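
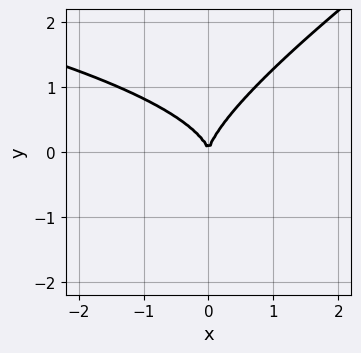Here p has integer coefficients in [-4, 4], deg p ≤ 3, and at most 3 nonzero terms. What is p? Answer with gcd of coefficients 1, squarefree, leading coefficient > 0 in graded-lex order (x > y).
2*x*y^2 - 3*y^3 + 3*x^2

deg p = 3. No degree-2 curve has this shape.
Checking where it meets the axes: it meets the y-axis at y = 0 (among the integer gridlines); one x-axis crossing is at x = 0.
Fitting integer coefficients to these (and the overall shape) gives p.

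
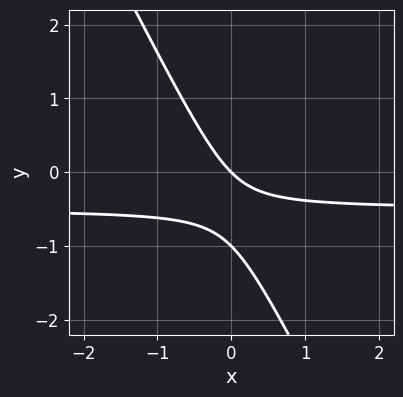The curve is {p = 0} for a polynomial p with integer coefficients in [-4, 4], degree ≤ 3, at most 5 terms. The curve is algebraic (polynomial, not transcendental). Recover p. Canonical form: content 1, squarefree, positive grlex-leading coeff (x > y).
2*x*y + y^2 + x + y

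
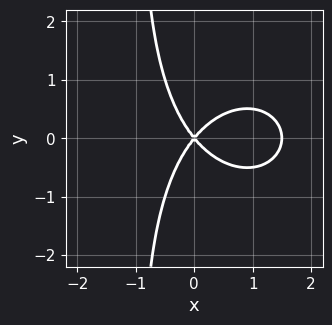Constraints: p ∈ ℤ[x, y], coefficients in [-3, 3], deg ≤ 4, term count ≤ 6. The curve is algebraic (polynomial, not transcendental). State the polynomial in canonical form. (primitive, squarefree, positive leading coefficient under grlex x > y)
2*x^3 + 2*x*y^2 - 3*x^2 + 2*y^2

deg p = 3. No degree-2 curve has this shape.
Symmetries: the y ↦ −y reflection is a symmetry, so y appears only in even powers.
From the visible intercepts: it crosses the y-axis at the gridline y = 0; it meets the x-axis at x = 0 (among the integer gridlines).
The integer polynomial consistent with all of this is the stated p.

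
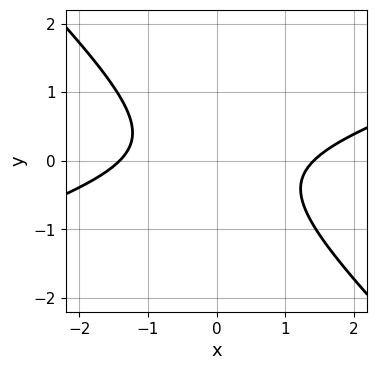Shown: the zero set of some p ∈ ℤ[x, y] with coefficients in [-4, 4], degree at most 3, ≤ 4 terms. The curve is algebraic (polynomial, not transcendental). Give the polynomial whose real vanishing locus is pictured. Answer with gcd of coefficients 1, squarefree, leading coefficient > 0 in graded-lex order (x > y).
x^2 - 2*x*y - 3*y^2 - 2

(a) deg p = 2. A generic line meets the curve in up to 2 points.
(b) Against the integer gridlines: it misses every integer gridline on the y-axis.
(c) The integer polynomial consistent with all of this is the stated p.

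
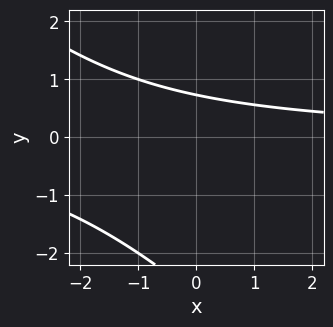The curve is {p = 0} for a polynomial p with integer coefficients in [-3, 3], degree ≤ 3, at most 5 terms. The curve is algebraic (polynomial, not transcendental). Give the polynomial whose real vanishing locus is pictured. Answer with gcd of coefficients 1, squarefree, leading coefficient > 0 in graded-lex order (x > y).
x*y + y^2 + 2*y - 2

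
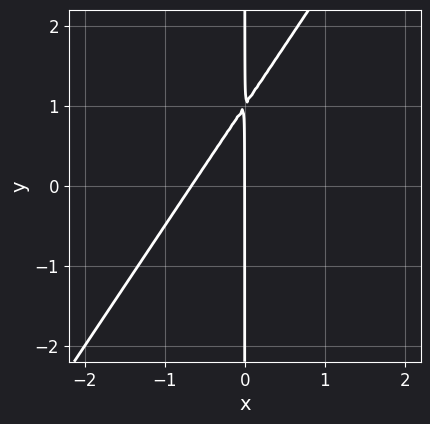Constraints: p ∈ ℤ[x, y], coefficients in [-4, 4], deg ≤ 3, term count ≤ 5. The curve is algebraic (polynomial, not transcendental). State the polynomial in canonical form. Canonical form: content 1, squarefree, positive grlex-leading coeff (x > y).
1. The degree is 2 — a generic line meets the curve in up to 2 points.
2. From the axis intercepts and sections: the visible y-axis segment lies entirely on the curve; it crosses the x-axis at the gridline x = 0.
3. Matching integer coefficients to the picture gives p.

3*x^2 - 2*x*y + 2*x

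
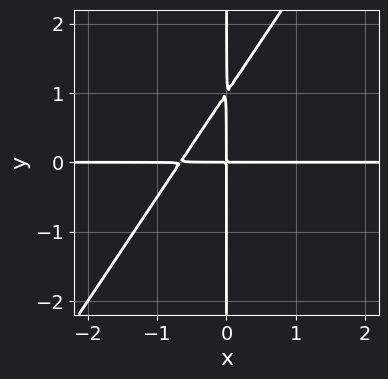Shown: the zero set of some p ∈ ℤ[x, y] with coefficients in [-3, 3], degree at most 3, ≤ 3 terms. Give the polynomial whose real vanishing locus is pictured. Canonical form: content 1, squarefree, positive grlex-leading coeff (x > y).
3*x^2*y - 2*x*y^2 + 2*x*y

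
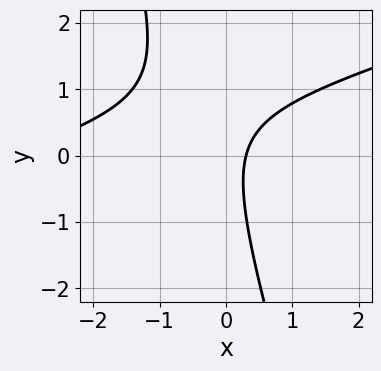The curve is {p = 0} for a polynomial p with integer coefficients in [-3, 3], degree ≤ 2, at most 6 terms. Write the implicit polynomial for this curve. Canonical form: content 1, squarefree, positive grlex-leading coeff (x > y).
First, deg p = 2.
Then, checking where it meets the axes: the curve avoids every integer y-axis point in the box.
Finally, together with the visible shape, these determine p as stated.

x^2 - 3*x*y - y^2 + 3*x - 1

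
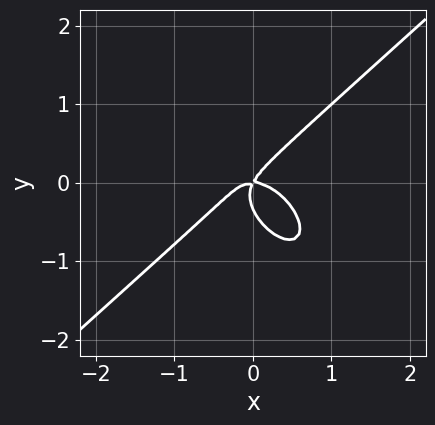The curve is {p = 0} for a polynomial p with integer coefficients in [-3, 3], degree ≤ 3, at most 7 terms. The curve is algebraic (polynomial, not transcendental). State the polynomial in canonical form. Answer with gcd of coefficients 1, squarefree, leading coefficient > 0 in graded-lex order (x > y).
(a) The degree is 3 — the shape is more complex than any degree-2 curve.
(b) Checking where it meets the axes: one y-axis crossing is at y = 0; it crosses the x-axis at the gridline x = 0.
(c) Assembling these constraints gives the stated polynomial.

3*x^3 - x*y^2 - 3*y^3 + 2*x*y - y^2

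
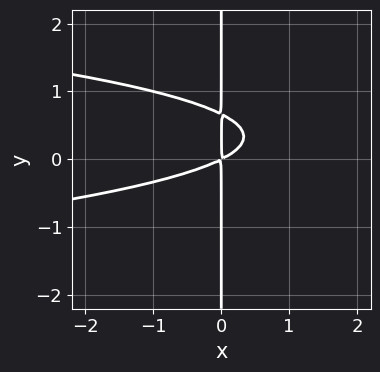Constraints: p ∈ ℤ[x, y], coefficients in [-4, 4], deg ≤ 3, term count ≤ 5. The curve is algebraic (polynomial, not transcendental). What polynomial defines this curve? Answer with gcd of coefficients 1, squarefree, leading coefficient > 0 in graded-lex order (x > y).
3*x*y^2 + x^2 - 2*x*y

Degree: the shape is more complex than any degree-2 curve, so deg p = 3.
From the axis intercepts and sections: every point of the y-axis in the box is on the curve.
Solving for integer coefficients yields p as stated.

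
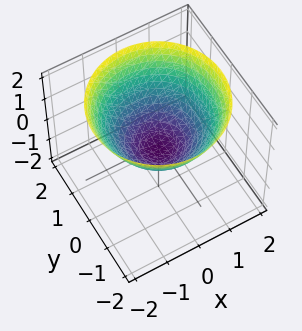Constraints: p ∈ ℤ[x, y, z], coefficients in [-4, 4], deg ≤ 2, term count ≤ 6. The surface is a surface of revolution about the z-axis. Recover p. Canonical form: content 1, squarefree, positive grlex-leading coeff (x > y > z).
First, deg p = 2.
Next, symmetries: rotational symmetry about the z-axis ⇒ p depends on x, y only through x² + y².
Next, against the integer gridlines: a circular section at z = 0 has radius between 0 and 1.
Finally, fitting integer coefficients to these (and the overall shape) gives p.

2*x^2 + 2*y^2 - 3*z - 1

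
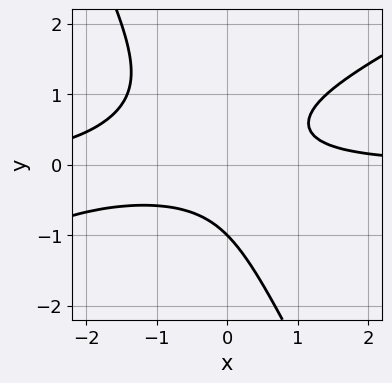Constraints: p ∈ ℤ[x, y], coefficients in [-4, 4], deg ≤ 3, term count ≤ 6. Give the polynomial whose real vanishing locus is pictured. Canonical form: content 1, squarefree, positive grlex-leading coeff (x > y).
2*x^2*y - 3*x*y^2 - 2*y^3 + 3*x*y - 2

(a) deg p = 3.
(b) From the visible intercepts: it meets the y-axis at y = -1 (among the integer gridlines); it misses every integer gridline on the x-axis.
(c) Putting this together gives p.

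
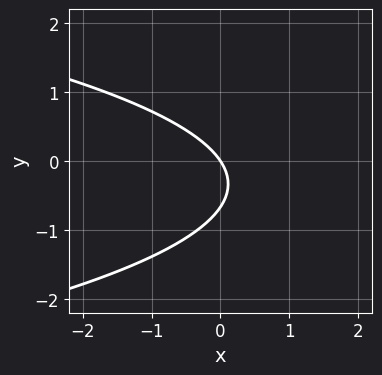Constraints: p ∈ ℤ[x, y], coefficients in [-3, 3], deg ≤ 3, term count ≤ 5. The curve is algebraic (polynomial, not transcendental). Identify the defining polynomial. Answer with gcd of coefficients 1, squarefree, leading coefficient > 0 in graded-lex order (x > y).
1. Degree: no degree-1 curve has this shape, so deg p = 2.
2. Checking where it meets the axes: one y-axis crossing is at y = 0; one x-axis crossing is at x = 0.
3. These observations pin down the coefficients.

3*y^2 + 3*x + 2*y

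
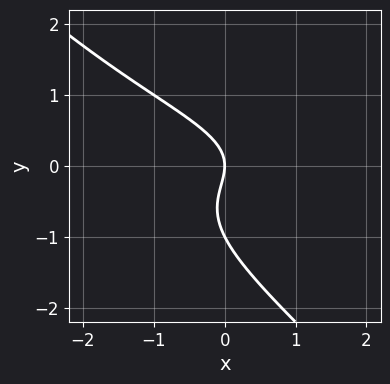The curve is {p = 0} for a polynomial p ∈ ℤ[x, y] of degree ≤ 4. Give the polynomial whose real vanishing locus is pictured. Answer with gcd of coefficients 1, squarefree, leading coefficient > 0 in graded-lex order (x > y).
(a) The degree is 3 — no degree-2 curve has this shape.
(b) From the visible intercepts: among the integer gridlines, it crosses the y-axis at y ∈ {-1, 0}; it crosses the x-axis at the gridline x = 0.
(c) Solving for integer coefficients yields p as stated.

x*y^2 + y^3 + y^2 + x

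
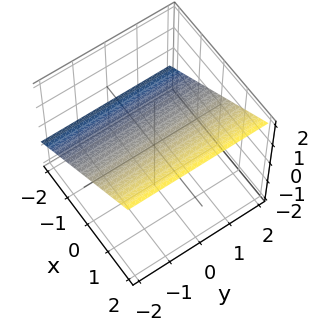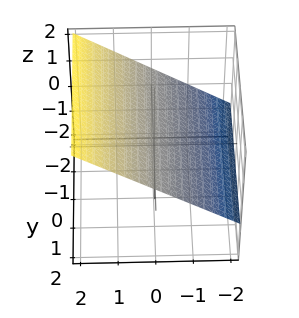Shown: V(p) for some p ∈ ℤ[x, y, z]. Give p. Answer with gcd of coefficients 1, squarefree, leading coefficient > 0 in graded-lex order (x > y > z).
Degree: the surface is flat (a plane), so deg p = 1.
Against the integer gridlines: it meets the x-axis at x = -1 (among the integer gridlines); it misses every integer gridline on the y-axis.
Solving for integer coefficients yields p as stated.

2*x - 3*z + 2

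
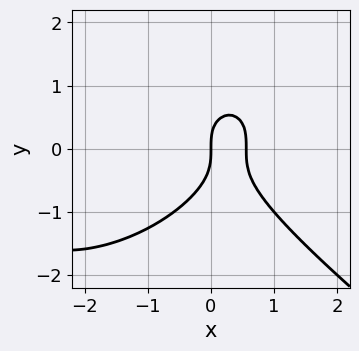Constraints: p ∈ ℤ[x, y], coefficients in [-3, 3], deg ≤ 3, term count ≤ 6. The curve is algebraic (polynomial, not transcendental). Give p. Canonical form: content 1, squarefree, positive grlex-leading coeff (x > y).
First, deg p = 3.
Next, observable constraints: it meets the x-axis at x = 0 (among the integer gridlines); one y-axis crossing is at y = 0.
Finally, fitting integer coefficients to these (and the overall shape) gives p.

x^3 + 2*y^3 + 3*x^2 - 2*x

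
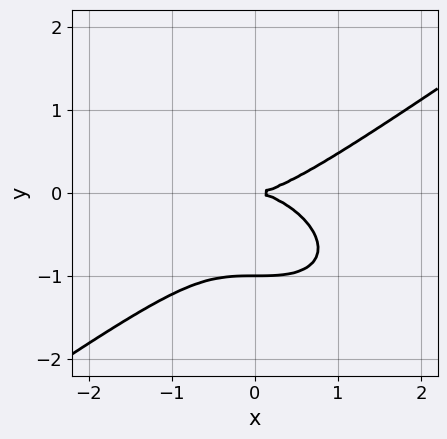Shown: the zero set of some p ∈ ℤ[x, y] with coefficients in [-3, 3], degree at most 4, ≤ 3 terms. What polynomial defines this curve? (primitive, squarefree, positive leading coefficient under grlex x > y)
x^3 - 3*y^3 - 3*y^2

The degree is 3 — a generic line meets the curve in up to 3 points.
Checking where it meets the axes: it meets the x-axis at x = 0 (among the integer gridlines); among the integer gridlines, it crosses the y-axis at y ∈ {-1, 0}.
Together with the visible shape, these determine p as stated.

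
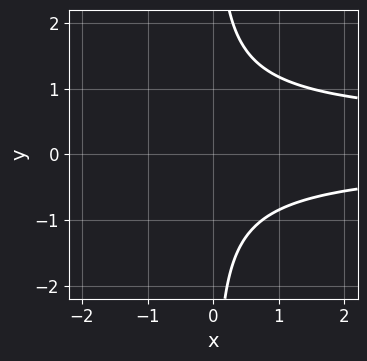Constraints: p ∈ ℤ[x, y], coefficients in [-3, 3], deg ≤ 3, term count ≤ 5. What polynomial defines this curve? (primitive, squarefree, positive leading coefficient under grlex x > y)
3*x*y^2 - x*y - 3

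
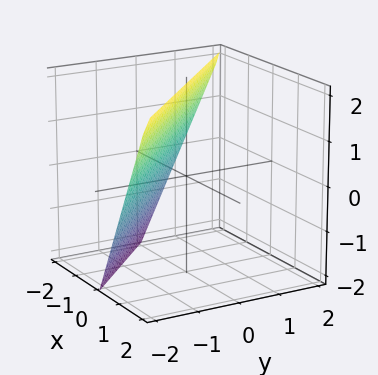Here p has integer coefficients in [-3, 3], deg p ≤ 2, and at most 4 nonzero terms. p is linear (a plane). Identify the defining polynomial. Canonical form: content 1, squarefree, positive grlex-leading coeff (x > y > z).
2*x + 2*y - z + 2

(a) deg p = 1. Every cross-section is a straight line — this is a plane.
(b) Checking where it meets the axes: it crosses the z-axis at the gridline z = 2; it meets the y-axis at y = -1 (among the integer gridlines); it crosses the x-axis at the gridline x = -1.
(c) Matching integer coefficients to the picture gives p.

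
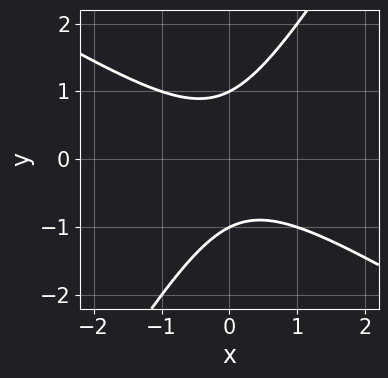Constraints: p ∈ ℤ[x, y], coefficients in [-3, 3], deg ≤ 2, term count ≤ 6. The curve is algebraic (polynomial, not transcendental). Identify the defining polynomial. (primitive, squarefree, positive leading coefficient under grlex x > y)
(a) deg p = 2. A generic line meets the curve in up to 2 points.
(b) Against the integer gridlines: among the integer gridlines, it crosses the y-axis at y ∈ {-1, 1}; it misses every integer gridline on the x-axis.
(c) Fitting integer coefficients to these (and the overall shape) gives p.

x^2 + x*y - y^2 + 1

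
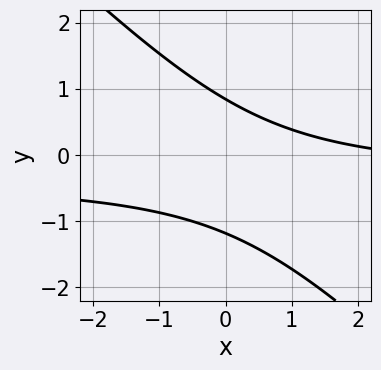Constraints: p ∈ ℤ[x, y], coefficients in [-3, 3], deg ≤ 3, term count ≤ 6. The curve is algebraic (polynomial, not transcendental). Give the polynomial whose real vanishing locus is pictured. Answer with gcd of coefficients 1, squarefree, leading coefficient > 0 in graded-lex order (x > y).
3*x*y + 3*y^2 + x + y - 3

deg p = 2.
Observable constraints: the curve avoids every integer x-axis point in the box.
Assembling these constraints gives the stated polynomial.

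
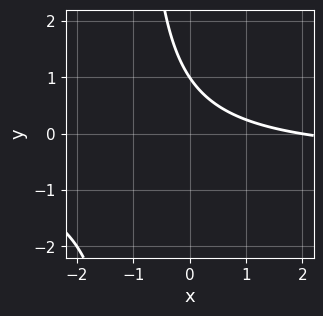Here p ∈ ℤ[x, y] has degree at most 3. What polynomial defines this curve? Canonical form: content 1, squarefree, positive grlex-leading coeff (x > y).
2*x*y + x + 2*y - 2

(a) deg p = 2. No degree-1 curve has this shape.
(b) Against the integer gridlines: it crosses the y-axis at the gridline y = 1; it crosses the x-axis at the gridline x = 2.
(c) Solving for integer coefficients yields p as stated.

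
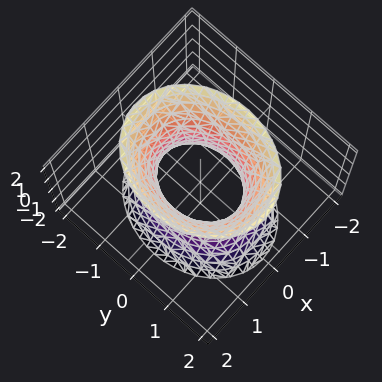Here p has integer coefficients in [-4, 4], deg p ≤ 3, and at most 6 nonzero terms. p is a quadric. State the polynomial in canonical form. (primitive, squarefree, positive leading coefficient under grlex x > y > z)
First, degree: one connected sheet with a waist; a quadric, so deg p = 2.
Then, symmetries: the x ↦ −x reflection is a symmetry, so x appears only in even powers; the z ↦ −z reflection is a symmetry, so z appears only in even powers; the y ↦ −y reflection is a symmetry, so y appears only in even powers.
Next, reading off the gridlines: the y-axis gridline crossings are at y ∈ {-1, 1}; it misses every integer gridline on the z-axis.
Finally, assembling these constraints gives the stated polynomial.

3*x^2 + 2*y^2 - z^2 - 2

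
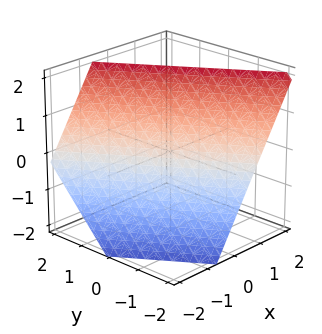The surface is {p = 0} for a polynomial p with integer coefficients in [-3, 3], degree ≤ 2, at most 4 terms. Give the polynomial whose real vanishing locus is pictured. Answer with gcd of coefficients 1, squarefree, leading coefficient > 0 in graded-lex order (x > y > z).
1. deg p = 1.
2. Observable constraints: one y-axis crossing is at y = -1; it meets the z-axis at z = 1 (among the integer gridlines).
3. The integer polynomial consistent with all of this is the stated p.

3*x + 2*y - 2*z + 2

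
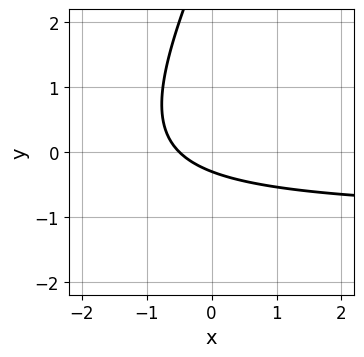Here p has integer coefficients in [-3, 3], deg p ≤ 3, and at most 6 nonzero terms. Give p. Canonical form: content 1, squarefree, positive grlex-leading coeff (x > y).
(a) deg p = 2. The shape is more complex than any degree-1 curve.
(b) Putting this together gives p.

2*x*y - y^2 + 2*x + 3*y + 1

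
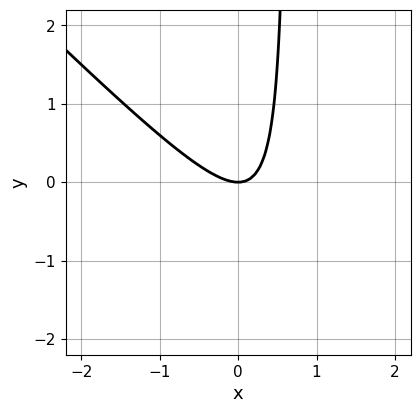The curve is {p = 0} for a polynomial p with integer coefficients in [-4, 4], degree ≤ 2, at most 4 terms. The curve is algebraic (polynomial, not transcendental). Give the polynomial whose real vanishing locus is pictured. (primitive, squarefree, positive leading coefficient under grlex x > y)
3*x^2 + 3*x*y - 2*y

1. deg p = 2.
2. Observable constraints: it crosses the y-axis at the gridline y = 0; it crosses the x-axis at the gridline x = 0.
3. Assembling these constraints gives the stated polynomial.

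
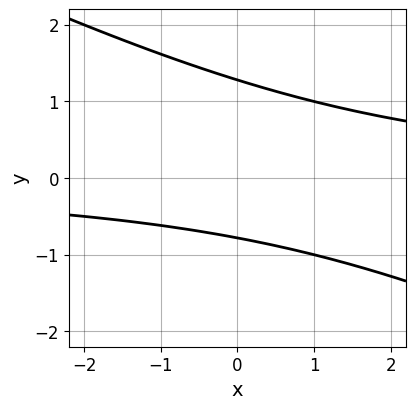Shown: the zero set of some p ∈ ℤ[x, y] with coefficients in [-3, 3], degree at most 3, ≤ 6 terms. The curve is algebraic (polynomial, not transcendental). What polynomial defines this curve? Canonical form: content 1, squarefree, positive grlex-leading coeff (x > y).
(a) Degree: no degree-1 curve has this shape, so deg p = 2.
(b) Observable constraints: it misses every integer gridline on the x-axis.
(c) Fitting integer coefficients to these (and the overall shape) gives p.

x*y + 2*y^2 - y - 2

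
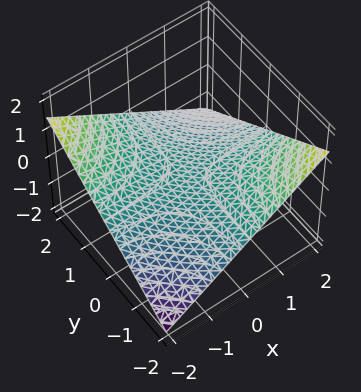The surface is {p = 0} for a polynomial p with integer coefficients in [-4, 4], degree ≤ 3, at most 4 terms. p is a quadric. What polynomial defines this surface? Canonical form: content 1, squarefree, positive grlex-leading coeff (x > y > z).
1. deg p = 2.
2. Reading off the gridlines: the visible x-axis segment lies entirely on the surface; it crosses the z-axis at the gridline z = 0; the visible y-axis segment lies entirely on the surface.
3. Together with the visible shape, these determine p as stated.

x*y + 3*z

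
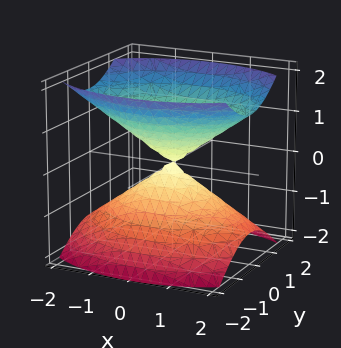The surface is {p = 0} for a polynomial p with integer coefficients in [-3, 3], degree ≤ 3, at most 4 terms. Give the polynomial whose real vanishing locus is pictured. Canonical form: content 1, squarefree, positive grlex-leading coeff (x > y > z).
x^2 + 2*y^2 - 2*z^2

I count 2 distinct pieces. They look like related sheets of one shape, so recover p as a whole.
deg p = 2. A double cone through the origin; a quadric.
Symmetries: it's symmetric under z → −z, forcing even powers of z; it's symmetric under y → −y, forcing even powers of y; it's symmetric under x → −x, forcing even powers of x.
Observable constraints: one z-axis crossing is at z = 0; it meets the x-axis at x = 0 (among the integer gridlines); one y-axis crossing is at y = 0.
These observations pin down the coefficients.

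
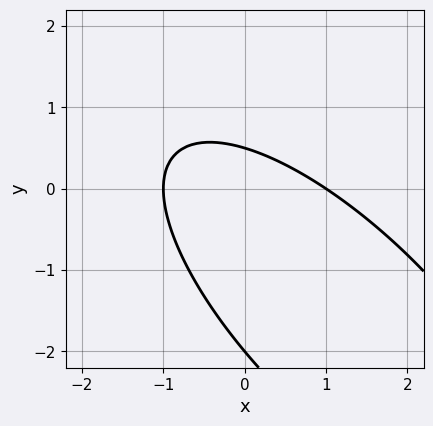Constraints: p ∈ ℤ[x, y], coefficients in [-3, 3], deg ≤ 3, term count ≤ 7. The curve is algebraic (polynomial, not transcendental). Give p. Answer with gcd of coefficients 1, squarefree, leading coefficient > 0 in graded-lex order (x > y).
2*x^2 + 3*x*y + 2*y^2 + 3*y - 2

The degree is 2 — no degree-1 curve has this shape.
Checking where it meets the axes: it meets the y-axis at y = -2 (among the integer gridlines); the x-axis gridline crossings are at x ∈ {-1, 1}.
Solving for integer coefficients yields p as stated.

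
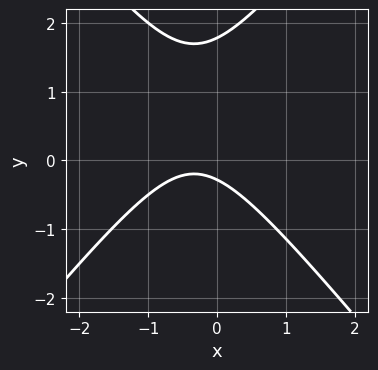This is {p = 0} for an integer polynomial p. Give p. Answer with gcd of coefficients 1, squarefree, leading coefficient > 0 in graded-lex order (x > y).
(a) deg p = 2. The shape is more complex than any degree-1 curve.
(b) Observable constraints: it misses every integer gridline on the x-axis.
(c) Putting this together gives p.

3*x^2 - 2*y^2 + 2*x + 3*y + 1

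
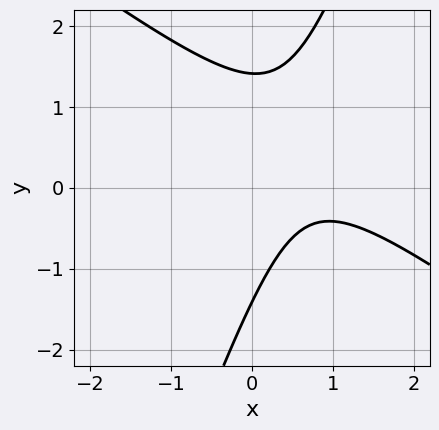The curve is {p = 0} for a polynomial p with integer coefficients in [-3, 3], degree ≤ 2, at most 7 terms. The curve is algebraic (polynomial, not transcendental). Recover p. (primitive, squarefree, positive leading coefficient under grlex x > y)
The degree is 2 — a generic line meets the curve in up to 2 points.
Observable constraints: the curve avoids every integer x-axis point in the box.
Together with the visible shape, these determine p as stated.

2*x^2 + 2*x*y - y^2 - 3*x + 2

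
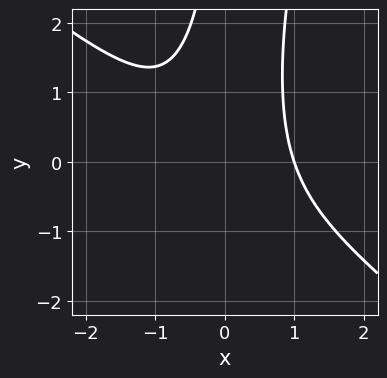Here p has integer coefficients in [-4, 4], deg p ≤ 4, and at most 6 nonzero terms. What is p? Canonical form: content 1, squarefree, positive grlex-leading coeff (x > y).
First, degree: a generic line meets the curve in up to 3 points, so deg p = 3.
Next, against the integer gridlines: no y-intercept at any integer in the box; one x-axis crossing is at x = 1.
Finally, matching integer coefficients to the picture gives p.

3*x^3 + 3*x^2*y - x*y^2 - 3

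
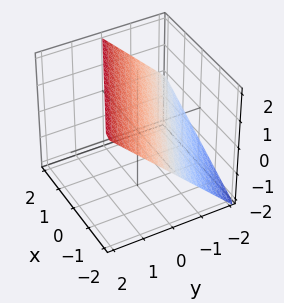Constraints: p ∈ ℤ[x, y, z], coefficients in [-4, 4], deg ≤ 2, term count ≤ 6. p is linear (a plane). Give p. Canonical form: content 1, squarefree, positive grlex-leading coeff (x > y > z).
x + 2*y - 2*z + 2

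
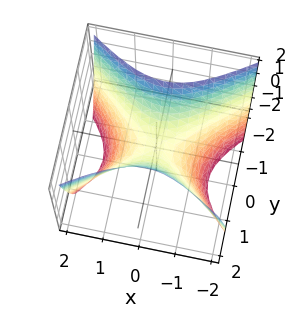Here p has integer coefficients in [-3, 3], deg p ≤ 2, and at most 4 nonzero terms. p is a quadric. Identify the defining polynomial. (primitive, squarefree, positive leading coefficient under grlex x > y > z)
2*x^2 - 3*y^2 + 2*z

First, degree: a hyperbolic paraboloid; a quadric, so deg p = 2.
Next, symmetries: the x ↦ −x reflection is a symmetry, so x appears only in even powers; it's symmetric under y → −y, forcing even powers of y.
Then, from the axis intercepts and sections: it crosses the y-axis at the gridline y = 0; one z-axis crossing is at z = 0; one x-axis crossing is at x = 0.
Finally, putting this together gives p.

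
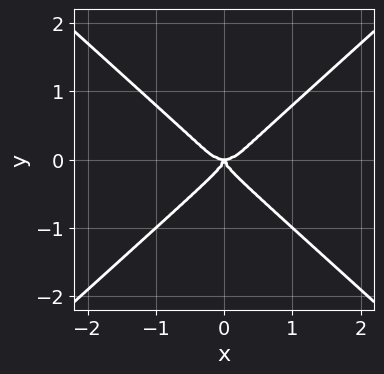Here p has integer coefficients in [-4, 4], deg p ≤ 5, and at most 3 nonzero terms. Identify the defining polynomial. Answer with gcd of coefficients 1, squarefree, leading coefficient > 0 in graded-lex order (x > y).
First, the degree is 4 — no degree-3 curve has this shape.
Then, symmetries: mirror symmetry x ↦ −x ⇒ only even powers of x.
Then, from the visible intercepts: it crosses the y-axis at the gridline y = 0; it crosses the x-axis at the gridline x = 0.
Finally, matching integer coefficients to the picture gives p.

2*x^4 - 3*y^4 - x^2*y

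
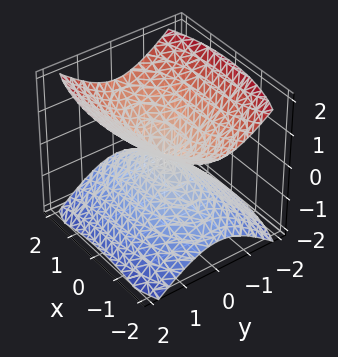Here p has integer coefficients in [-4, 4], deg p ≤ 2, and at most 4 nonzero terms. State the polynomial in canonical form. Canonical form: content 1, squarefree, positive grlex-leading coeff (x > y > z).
The picture has 2 separate pieces.
The degree is 2 — a double cone through the origin; a quadric.
Symmetries: it's symmetric under z → −z, forcing even powers of z; mirror symmetry y ↦ −y ⇒ only even powers of y; it's symmetric under x → −x, forcing even powers of x.
From the visible intercepts: it crosses the z-axis at the gridline z = 0; one y-axis crossing is at y = 0; one x-axis crossing is at x = 0.
Assembling these constraints gives the stated polynomial.

x^2 + 3*y^2 - 3*z^2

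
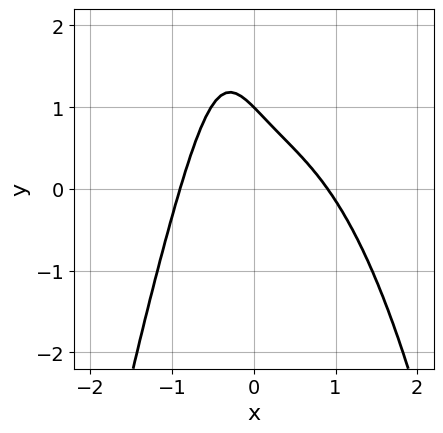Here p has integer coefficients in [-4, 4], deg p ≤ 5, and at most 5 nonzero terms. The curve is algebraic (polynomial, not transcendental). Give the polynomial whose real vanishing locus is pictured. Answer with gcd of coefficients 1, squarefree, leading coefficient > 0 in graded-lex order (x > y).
First, the degree is 4 — the shape is more complex than any degree-3 curve.
Then, against the integer gridlines: it meets the y-axis at y = 1 (among the integer gridlines).
Finally, fitting integer coefficients to these (and the overall shape) gives p.

3*x^4 + 3*x^2*y + 2*x*y + 2*y - 2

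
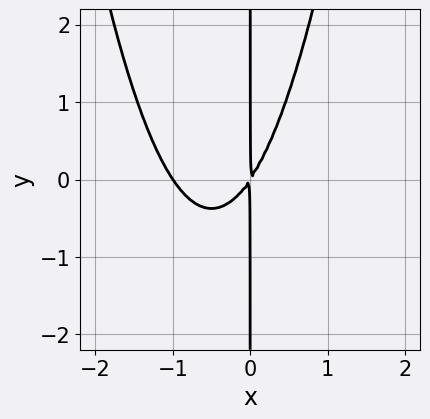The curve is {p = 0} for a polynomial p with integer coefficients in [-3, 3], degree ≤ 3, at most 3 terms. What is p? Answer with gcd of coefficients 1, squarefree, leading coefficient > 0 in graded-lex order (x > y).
3*x^3 + 3*x^2 - 2*x*y

deg p = 3.
From the visible intercepts: it crosses the x-axis at the gridline x = -1; every point of the y-axis in the box is on the curve.
Together with the visible shape, these determine p as stated.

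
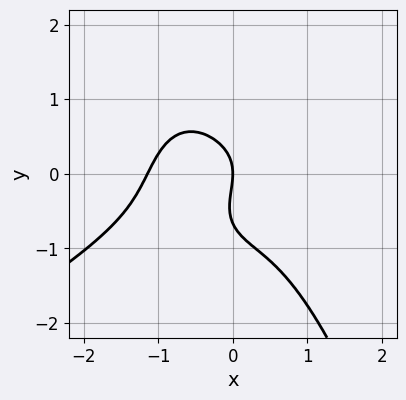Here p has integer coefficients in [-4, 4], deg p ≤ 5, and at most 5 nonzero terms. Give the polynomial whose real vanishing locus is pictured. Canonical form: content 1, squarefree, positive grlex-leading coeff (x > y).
2*x^4 - 3*x^3*y + 3*y^3 + 2*y^2 + 3*x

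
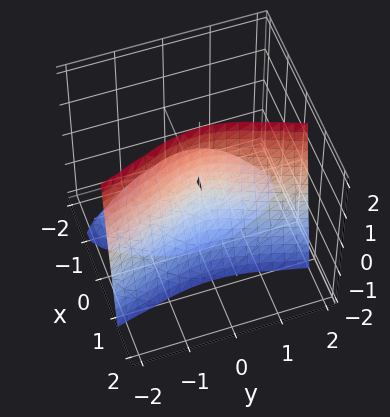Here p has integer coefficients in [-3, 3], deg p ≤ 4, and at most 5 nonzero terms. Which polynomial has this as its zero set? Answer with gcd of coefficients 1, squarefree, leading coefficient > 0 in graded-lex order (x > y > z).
3*x^3 + 3*x^2 + 2*x*z - y^2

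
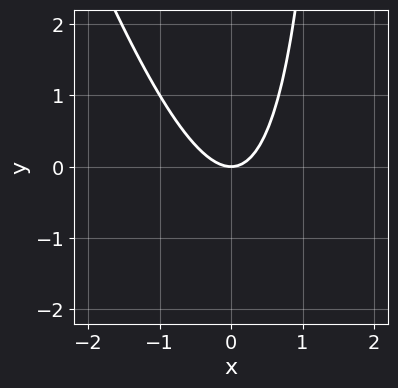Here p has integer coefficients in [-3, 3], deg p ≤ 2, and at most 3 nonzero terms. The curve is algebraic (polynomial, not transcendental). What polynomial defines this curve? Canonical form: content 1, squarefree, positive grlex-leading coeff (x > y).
3*x^2 + x*y - 2*y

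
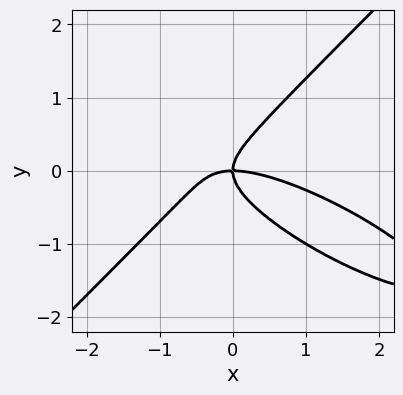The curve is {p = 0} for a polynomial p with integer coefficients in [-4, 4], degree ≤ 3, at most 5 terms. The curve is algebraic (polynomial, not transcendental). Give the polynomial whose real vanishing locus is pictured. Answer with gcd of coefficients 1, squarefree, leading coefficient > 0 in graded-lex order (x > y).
1. Degree: no degree-2 curve has this shape, so deg p = 3.
2. From the axis intercepts and sections: it meets the y-axis at y = 0 (among the integer gridlines); one x-axis crossing is at x = 0.
3. Together with the visible shape, these determine p as stated.

x^3 + 2*x^2*y - 3*y^3 + 2*x*y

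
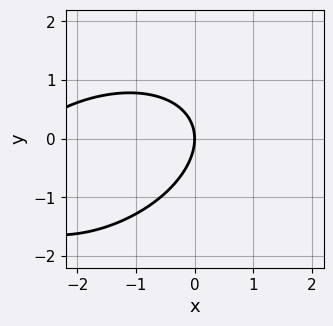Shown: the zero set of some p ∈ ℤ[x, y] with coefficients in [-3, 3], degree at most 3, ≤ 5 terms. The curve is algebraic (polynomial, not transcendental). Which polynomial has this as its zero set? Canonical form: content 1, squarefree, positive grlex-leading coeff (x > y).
x^2 - x*y + 2*y^2 + 3*x

First, deg p = 2.
Then, against the integer gridlines: it crosses the x-axis at the gridline x = 0; it crosses the y-axis at the gridline y = 0.
Finally, solving for integer coefficients yields p as stated.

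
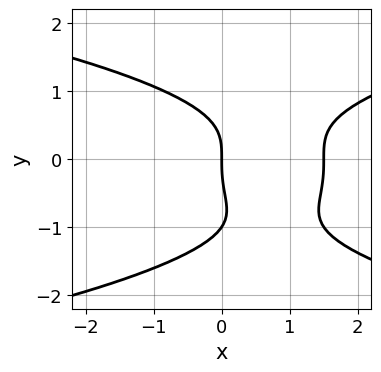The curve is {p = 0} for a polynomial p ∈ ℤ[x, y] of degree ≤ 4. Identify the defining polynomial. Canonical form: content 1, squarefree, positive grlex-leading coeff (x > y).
2*y^4 + 2*y^3 - 2*x^2 + 3*x

(a) deg p = 4. The shape is more complex than any degree-3 curve.
(b) Reading off the gridlines: one x-axis crossing is at x = 0; the y-axis gridline crossings are at y ∈ {-1, 0}.
(c) Assembling these constraints gives the stated polynomial.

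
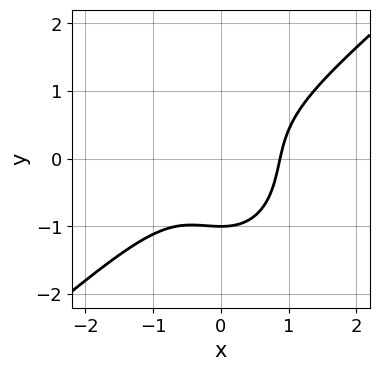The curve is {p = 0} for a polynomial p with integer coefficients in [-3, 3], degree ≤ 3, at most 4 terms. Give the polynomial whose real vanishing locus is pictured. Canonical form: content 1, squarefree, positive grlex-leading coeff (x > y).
deg p = 3. The shape is more complex than any degree-2 curve.
Against the integer gridlines: it crosses the y-axis at the gridline y = -1.
The integer polynomial consistent with all of this is the stated p.

3*x^3 - 2*x^2*y - 2*y^3 - 2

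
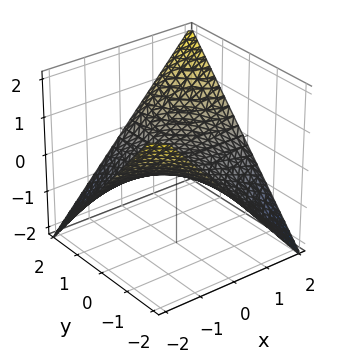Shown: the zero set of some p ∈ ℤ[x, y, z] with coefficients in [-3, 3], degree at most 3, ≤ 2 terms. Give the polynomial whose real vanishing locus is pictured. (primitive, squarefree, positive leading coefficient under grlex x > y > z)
x*y - 2*z

First, degree: a saddle surface; a quadric, so deg p = 2.
Then, reading off the gridlines: the visible x-axis segment lies entirely on the surface; it crosses the z-axis at the gridline z = 0; the visible y-axis segment lies entirely on the surface.
Finally, assembling these constraints gives the stated polynomial.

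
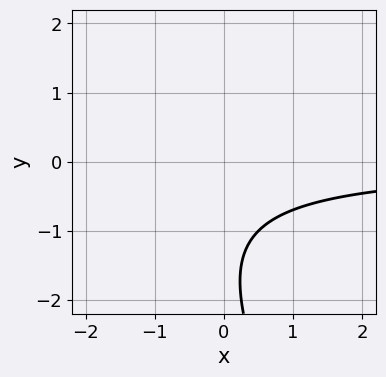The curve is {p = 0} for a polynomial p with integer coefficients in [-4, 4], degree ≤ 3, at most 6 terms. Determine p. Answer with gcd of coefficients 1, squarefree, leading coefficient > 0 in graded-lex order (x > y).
2*x*y + y^2 + 3*y + 3

First, deg p = 2. No degree-1 curve has this shape.
Next, observable constraints: no y-intercept at any integer in the box; no x-intercept at any integer in the box.
Finally, matching integer coefficients to the picture gives p.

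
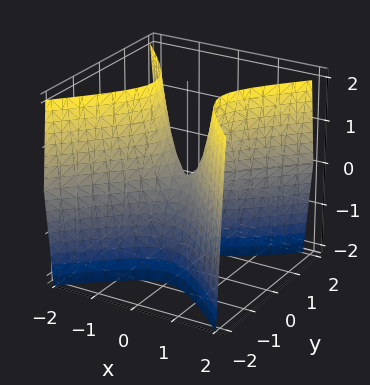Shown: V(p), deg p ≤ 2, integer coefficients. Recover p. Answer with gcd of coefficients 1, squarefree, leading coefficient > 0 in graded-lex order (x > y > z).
First, deg p = 2. A hyperbolic paraboloid; a quadric.
Next, symmetries: mirror symmetry y ↦ −y ⇒ only even powers of y; it's symmetric under x → −x, forcing even powers of x.
Then, against the integer gridlines: it meets the z-axis at z = 0 (among the integer gridlines); one x-axis crossing is at x = 0; it meets the y-axis at y = 0 (among the integer gridlines).
Finally, these observations pin down the coefficients.

3*x^2 - 3*y^2 - z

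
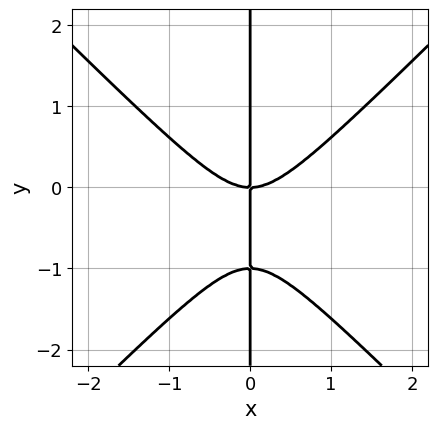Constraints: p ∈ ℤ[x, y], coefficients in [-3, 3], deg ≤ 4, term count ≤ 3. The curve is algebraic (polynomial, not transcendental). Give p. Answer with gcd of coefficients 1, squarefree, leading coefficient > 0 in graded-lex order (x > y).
The degree is 3 — the shape is more complex than any degree-2 curve.
Observable constraints: the visible y-axis segment lies entirely on the curve; one x-axis crossing is at x = 0.
Putting this together gives p.

x^3 - x*y^2 - x*y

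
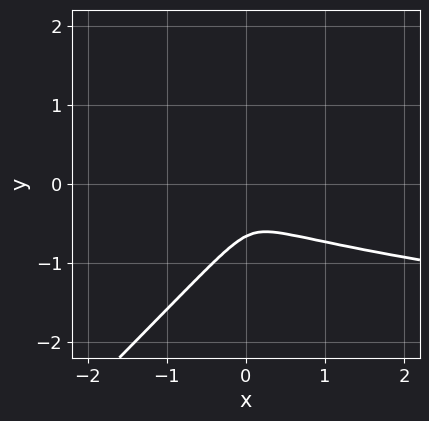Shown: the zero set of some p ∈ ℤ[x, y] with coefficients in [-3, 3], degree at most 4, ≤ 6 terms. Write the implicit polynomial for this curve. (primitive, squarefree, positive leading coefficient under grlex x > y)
3*x*y^2 - 3*y^3 - x^2 + x*y - 2*y^2

1. The degree is 3 — a generic line meets the curve in up to 3 points.
2. Matching integer coefficients to the picture gives p.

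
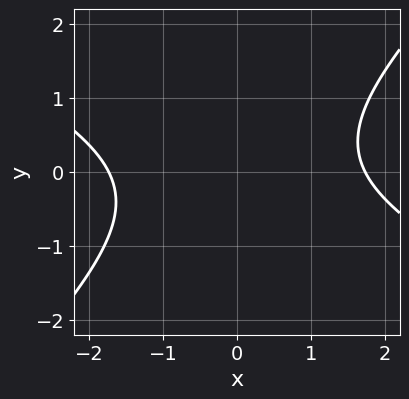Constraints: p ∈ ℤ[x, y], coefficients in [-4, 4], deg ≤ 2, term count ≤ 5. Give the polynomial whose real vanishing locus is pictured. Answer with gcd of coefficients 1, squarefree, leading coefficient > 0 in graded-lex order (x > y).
First, the degree is 2 — the shape is more complex than any degree-1 curve.
Then, reading off the gridlines: it misses every integer gridline on the y-axis.
Finally, fitting integer coefficients to these (and the overall shape) gives p.

x^2 + x*y - 2*y^2 - 3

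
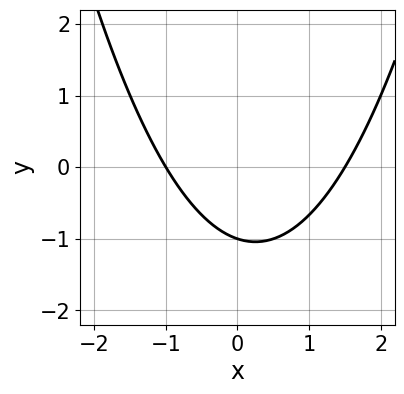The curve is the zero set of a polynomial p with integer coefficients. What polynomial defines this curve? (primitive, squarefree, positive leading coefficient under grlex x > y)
2*x^2 - x - 3*y - 3

1. Degree: no degree-1 curve has this shape, so deg p = 2.
2. Reading off the gridlines: one y-axis crossing is at y = -1; one x-axis crossing is at x = -1.
3. Fitting integer coefficients to these (and the overall shape) gives p.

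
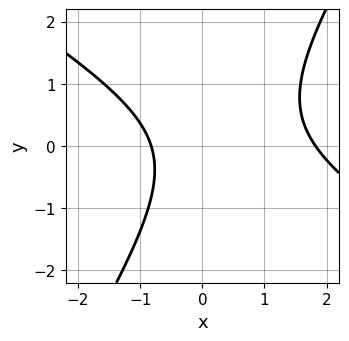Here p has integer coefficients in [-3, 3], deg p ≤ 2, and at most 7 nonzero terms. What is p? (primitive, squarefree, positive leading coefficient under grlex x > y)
2*x^2 + 2*x*y - 2*y^2 - 2*x - 3

The degree is 2 — no degree-1 curve has this shape.
Observable constraints: no y-intercept at any integer in the box.
Putting this together gives p.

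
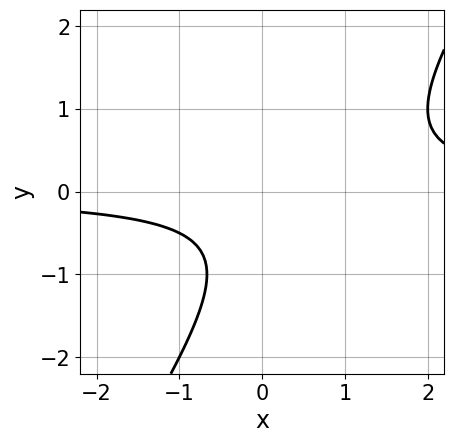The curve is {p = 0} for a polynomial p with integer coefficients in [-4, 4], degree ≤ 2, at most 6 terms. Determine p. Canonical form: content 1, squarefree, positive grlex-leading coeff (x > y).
3*x*y - 2*y^2 - 2*y - 2

1. The degree is 2 — no degree-1 curve has this shape.
2. Observable constraints: it misses every integer gridline on the y-axis; no x-intercept at any integer in the box.
3. Matching integer coefficients to the picture gives p.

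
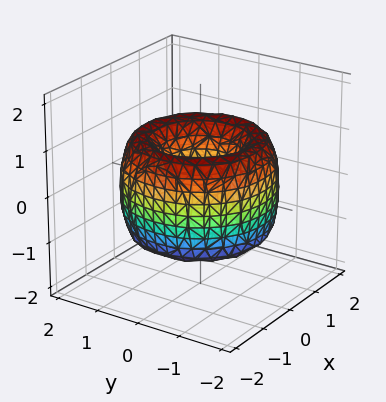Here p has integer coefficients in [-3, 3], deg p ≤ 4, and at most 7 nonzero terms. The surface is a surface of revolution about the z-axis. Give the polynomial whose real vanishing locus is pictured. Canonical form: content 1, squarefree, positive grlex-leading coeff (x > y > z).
x^4 + 2*x^2*y^2 + y^4 - 3*x^2 - 3*y^2 + z^2 + 1

First, degree: the shape is more complex than any degree-3 surface, so deg p = 4.
Then, by symmetry, every cross-section ⟂ z is a circle, so x, y appear only via x² + y².
Next, reading off the gridlines: a circular section at z = 1 has radius exactly 1; the surface avoids every integer z-axis point in the box.
Finally, these observations pin down the coefficients.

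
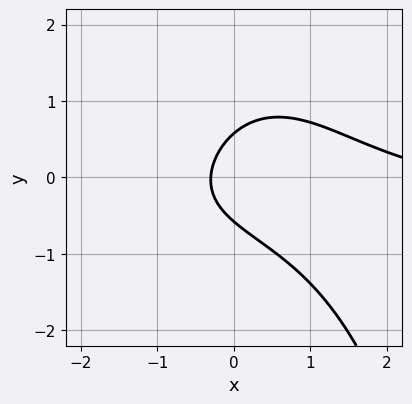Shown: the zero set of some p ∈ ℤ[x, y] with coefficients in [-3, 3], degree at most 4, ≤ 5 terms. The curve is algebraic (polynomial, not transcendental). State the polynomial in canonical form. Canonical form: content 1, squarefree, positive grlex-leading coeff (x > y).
Degree: the shape is more complex than any degree-2 curve, so deg p = 3.
Solving for integer coefficients yields p as stated.

2*x^2*y + x^2 + 3*y^2 - 3*x - 1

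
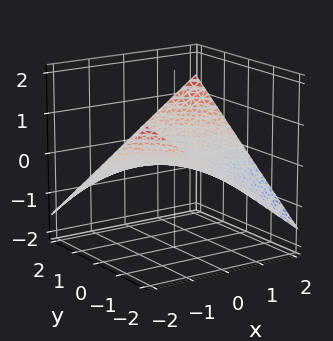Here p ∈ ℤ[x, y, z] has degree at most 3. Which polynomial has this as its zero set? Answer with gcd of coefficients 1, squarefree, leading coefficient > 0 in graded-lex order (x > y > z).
x*y - 3*z

deg p = 2. A saddle surface; a quadric.
From the axis intercepts and sections: every point of the y-axis in the box is on the surface; one z-axis crossing is at z = 0; the visible x-axis segment lies entirely on the surface.
Matching integer coefficients to the picture gives p.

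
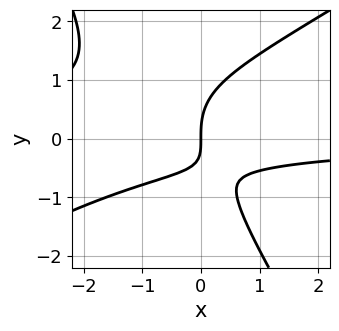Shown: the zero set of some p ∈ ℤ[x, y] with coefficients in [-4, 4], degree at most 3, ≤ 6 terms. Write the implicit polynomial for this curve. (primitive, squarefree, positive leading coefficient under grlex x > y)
(a) Degree: no degree-2 curve has this shape, so deg p = 3.
(b) From the axis intercepts and sections: it crosses the x-axis at the gridline x = 0; it meets the y-axis at y = 0 (among the integer gridlines).
(c) Together with the visible shape, these determine p as stated.

2*x^2*y - 2*x*y^2 - 2*y^3 + 3*x*y + 3*x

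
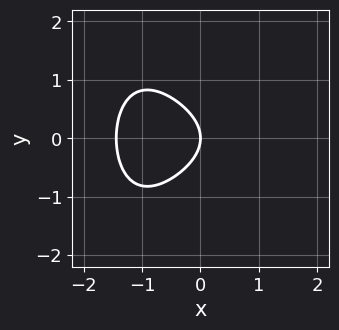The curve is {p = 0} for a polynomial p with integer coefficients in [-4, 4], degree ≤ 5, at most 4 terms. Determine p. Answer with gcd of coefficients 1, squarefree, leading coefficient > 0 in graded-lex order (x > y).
Degree: the shape is more complex than any degree-3 curve, so deg p = 4.
Symmetries: the y ↦ −y reflection is a symmetry, so y appears only in even powers.
Reading off the gridlines: one x-axis crossing is at x = 0; it crosses the y-axis at the gridline y = 0.
These observations pin down the coefficients.

x^4 + 3*y^2 + 3*x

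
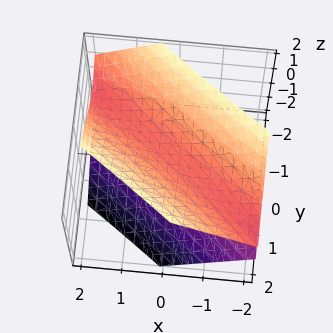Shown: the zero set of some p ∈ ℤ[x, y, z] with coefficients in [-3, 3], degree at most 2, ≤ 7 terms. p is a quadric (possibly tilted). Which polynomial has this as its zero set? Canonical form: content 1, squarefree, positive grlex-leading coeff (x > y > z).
x^2 + 3*x*y + 2*y^2 - 2*z^2 + 1

There are 2 components.
Degree: no degree-1 surface has this shape, so deg p = 2.
Checking where it meets the axes: it misses every integer gridline on the x-axis; no y-intercept at any integer in the box.
Solving for integer coefficients yields p as stated.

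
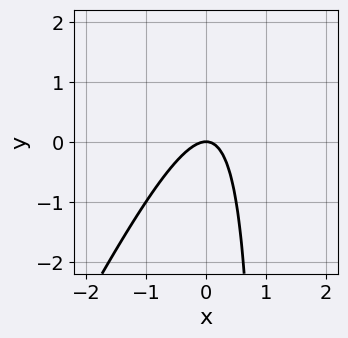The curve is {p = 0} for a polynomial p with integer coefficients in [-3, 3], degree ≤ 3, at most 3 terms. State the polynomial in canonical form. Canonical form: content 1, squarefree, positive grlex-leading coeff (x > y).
(a) deg p = 2. A generic line meets the curve in up to 2 points.
(b) From the axis intercepts and sections: one x-axis crossing is at x = 0; it crosses the y-axis at the gridline y = 0.
(c) Fitting integer coefficients to these (and the overall shape) gives p.

2*x^2 - x*y + y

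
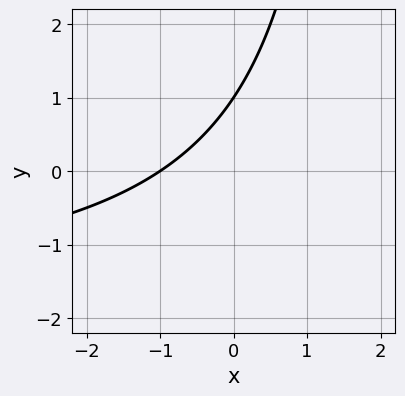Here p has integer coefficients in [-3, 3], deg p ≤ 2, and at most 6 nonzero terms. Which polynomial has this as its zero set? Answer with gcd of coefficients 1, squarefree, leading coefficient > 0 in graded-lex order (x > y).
x*y + 2*x - 2*y + 2

1. The degree is 2 — the shape is more complex than any degree-1 curve.
2. Reading off the gridlines: one y-axis crossing is at y = 1; it meets the x-axis at x = -1 (among the integer gridlines).
3. Solving for integer coefficients yields p as stated.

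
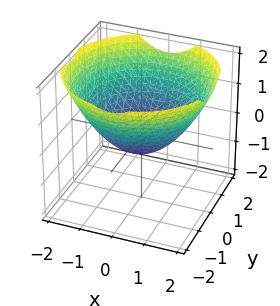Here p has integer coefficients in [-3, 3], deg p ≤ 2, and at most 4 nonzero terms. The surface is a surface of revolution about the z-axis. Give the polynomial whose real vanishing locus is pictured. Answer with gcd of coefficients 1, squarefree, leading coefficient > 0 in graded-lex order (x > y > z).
x^2 + y^2 - 2*z - 1

(a) deg p = 2.
(b) By symmetry, every cross-section ⟂ z is a circle, so x, y appear only via x² + y².
(c) Checking where it meets the axes: a circular section at z = 0 has radius exactly 1; among the integer gridlines, it crosses the y-axis at y ∈ {-1, 1}; the x-axis gridline crossings are at x ∈ {-1, 1}.
(d) These observations pin down the coefficients.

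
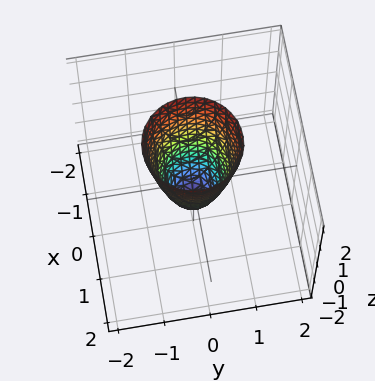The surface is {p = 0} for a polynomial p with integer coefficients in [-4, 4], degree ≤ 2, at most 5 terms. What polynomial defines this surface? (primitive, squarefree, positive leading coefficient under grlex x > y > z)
First, degree: no degree-1 surface has this shape, so deg p = 2.
Next, by symmetry, the surface is invariant under rotation about z: p = q(x² + y², z).
Then, from the axis intercepts and sections: it meets the z-axis at z = -1 (among the integer gridlines); a circular section at z = 2 has radius exactly 1.
Finally, the integer polynomial consistent with all of this is the stated p.

3*x^2 + 3*y^2 - z - 1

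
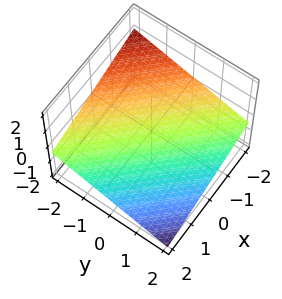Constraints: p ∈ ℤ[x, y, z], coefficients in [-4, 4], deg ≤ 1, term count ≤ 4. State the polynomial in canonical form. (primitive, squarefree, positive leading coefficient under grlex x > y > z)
x + y + 3*z + 2

First, the degree is 1 — every cross-section is a straight line — this is a plane.
Then, reading off the gridlines: one y-axis crossing is at y = -2; it meets the x-axis at x = -2 (among the integer gridlines).
Finally, matching integer coefficients to the picture gives p.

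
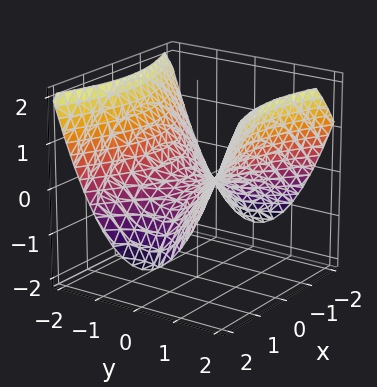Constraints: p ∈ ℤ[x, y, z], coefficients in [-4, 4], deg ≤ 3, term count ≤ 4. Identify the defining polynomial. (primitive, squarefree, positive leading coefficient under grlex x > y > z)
deg p = 2. A hyperbolic paraboloid; a quadric.
Symmetries: the y ↦ −y reflection is a symmetry, so y appears only in even powers; mirror symmetry x ↦ −x ⇒ only even powers of x.
From the visible intercepts: it crosses the z-axis at the gridline z = 0; it crosses the y-axis at the gridline y = 0; one x-axis crossing is at x = 0.
The integer polynomial consistent with all of this is the stated p.

x^2 - 2*y^2 + 3*z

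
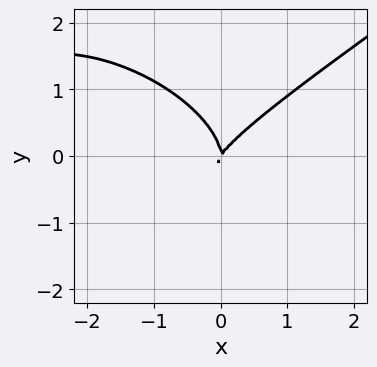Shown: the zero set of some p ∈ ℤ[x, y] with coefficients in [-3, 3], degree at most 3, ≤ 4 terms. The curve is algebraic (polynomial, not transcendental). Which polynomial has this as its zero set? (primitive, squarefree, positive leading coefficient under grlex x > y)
x^3 - 3*y^3 + 3*x^2 - 2*x*y

(a) deg p = 3. The shape is more complex than any degree-2 curve.
(b) Reading off the gridlines: it crosses the x-axis at the gridline x = 0; one y-axis crossing is at y = 0.
(c) Matching integer coefficients to the picture gives p.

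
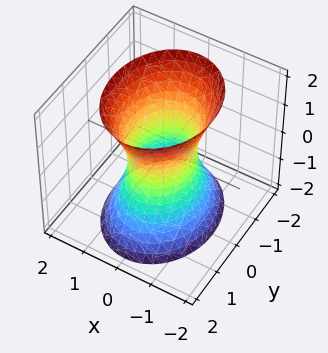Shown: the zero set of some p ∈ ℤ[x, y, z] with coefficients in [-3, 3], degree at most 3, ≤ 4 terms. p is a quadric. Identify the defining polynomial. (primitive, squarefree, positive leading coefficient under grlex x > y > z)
First, deg p = 2. An hourglass — one-sheet hyperboloid; a quadric.
Then, symmetries: the z ↦ −z reflection is a symmetry, so z appears only in even powers; mirror symmetry x ↦ −x ⇒ only even powers of x; the y ↦ −y reflection is a symmetry, so y appears only in even powers.
Then, observable constraints: it misses every integer gridline on the z-axis; among the integer gridlines, it crosses the y-axis at y ∈ {-1, 1}.
Finally, fitting integer coefficients to these (and the overall shape) gives p.

3*x^2 + 2*y^2 - z^2 - 2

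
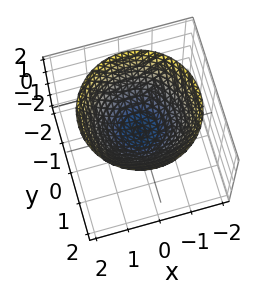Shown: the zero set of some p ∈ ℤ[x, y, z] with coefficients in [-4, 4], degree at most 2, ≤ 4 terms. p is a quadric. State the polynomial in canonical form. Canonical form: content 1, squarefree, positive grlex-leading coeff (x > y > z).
The degree is 2 — a paraboloid; a quadric.
Symmetries: every cross-section ⟂ z is a circle, so x, y appear only via x² + y².
Reading off the gridlines: it meets the z-axis at z = 0 (among the integer gridlines); it meets the x-axis at x = 0 (among the integer gridlines); it crosses the y-axis at the gridline y = 0; a circular section at z = 2 has radius between 1 and 2.
Putting this together gives p.

2*x^2 + 2*y^2 - 3*z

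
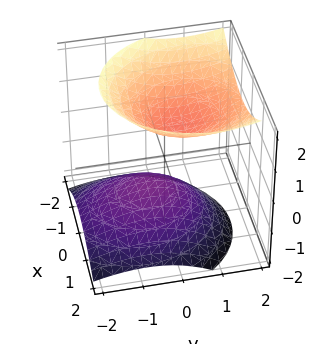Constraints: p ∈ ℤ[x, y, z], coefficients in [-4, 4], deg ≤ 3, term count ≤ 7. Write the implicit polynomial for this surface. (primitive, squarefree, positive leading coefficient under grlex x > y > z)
3*x^2 + x*z + 2*y^2 - 2*y*z - 3*z^2 + 2

1. The picture has 2 separate pieces. They look like related sheets of one shape, so recover p as a whole.
2. deg p = 2. The shape is more complex than any degree-1 surface.
3. Checking where it meets the axes: no x-intercept at any integer in the box; no y-intercept at any integer in the box.
4. These observations pin down the coefficients.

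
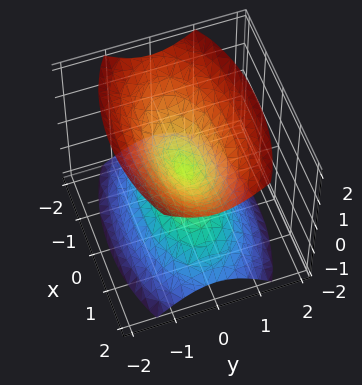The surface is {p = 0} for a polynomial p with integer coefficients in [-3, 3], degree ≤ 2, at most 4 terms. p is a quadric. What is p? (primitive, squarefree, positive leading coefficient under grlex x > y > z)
x^2 + 3*y^2 - 2*z^2

1. I count 2 distinct pieces. They look like related sheets of one shape, so recover p as a whole.
2. deg p = 2. A double cone through the origin; a quadric.
3. Symmetries: mirror symmetry z ↦ −z ⇒ only even powers of z; it's symmetric under y → −y, forcing even powers of y; the x ↦ −x reflection is a symmetry, so x appears only in even powers.
4. Checking where it meets the axes: it crosses the y-axis at the gridline y = 0; one x-axis crossing is at x = 0.
5. Fitting integer coefficients to these (and the overall shape) gives p.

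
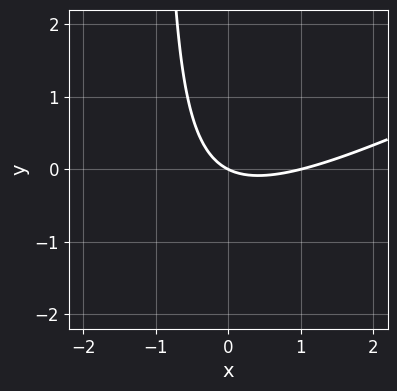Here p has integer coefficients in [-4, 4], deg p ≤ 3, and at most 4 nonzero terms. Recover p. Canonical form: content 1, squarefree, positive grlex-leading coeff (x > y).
x^2 - 2*x*y - x - 2*y

The degree is 2 — no degree-1 curve has this shape.
From the axis intercepts and sections: among the integer gridlines, it crosses the x-axis at x ∈ {0, 1}; it meets the y-axis at y = 0 (among the integer gridlines).
Together with the visible shape, these determine p as stated.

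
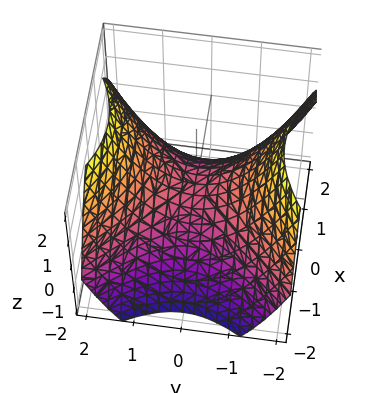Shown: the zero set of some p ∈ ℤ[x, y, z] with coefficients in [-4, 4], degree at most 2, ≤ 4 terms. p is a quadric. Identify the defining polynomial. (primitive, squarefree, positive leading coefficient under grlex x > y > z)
deg p = 2. A saddle surface; a quadric.
Symmetries: it's symmetric under x → −x, forcing even powers of x; mirror symmetry y ↦ −y ⇒ only even powers of y.
Checking where it meets the axes: one y-axis crossing is at y = 0; it meets the x-axis at x = 0 (among the integer gridlines).
Together with the visible shape, these determine p as stated.

2*x^2 - 2*y^2 + 3*z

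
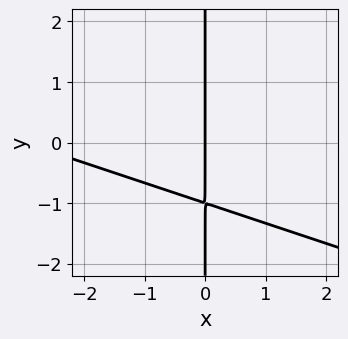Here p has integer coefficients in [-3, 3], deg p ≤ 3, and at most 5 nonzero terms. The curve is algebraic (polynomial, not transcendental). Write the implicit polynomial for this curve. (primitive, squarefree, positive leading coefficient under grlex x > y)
x^2 + 3*x*y + 3*x

Degree: the shape is more complex than any degree-1 curve, so deg p = 2.
Against the integer gridlines: one x-axis crossing is at x = 0; the visible y-axis segment lies entirely on the curve.
Assembling these constraints gives the stated polynomial.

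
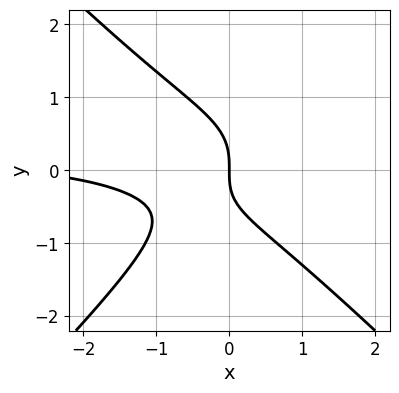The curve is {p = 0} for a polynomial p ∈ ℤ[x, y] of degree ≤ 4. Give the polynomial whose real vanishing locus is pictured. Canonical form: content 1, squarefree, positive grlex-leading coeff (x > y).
deg p = 3. The shape is more complex than any degree-2 curve.
From the axis intercepts and sections: it crosses the x-axis at the gridline x = 0; it crosses the y-axis at the gridline y = 0.
Together with the visible shape, these determine p as stated.

3*x^2*y - 3*y^3 - x^2 - x*y - 3*x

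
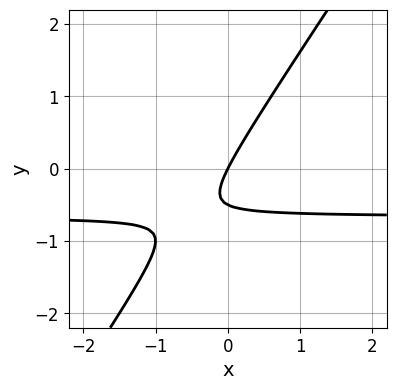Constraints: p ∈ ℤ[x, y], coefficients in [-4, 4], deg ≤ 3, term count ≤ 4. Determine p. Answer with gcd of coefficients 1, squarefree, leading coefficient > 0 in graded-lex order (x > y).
3*x*y - 2*y^2 + 2*x - y

First, deg p = 2. The shape is more complex than any degree-1 curve.
Next, against the integer gridlines: one x-axis crossing is at x = 0; one y-axis crossing is at y = 0.
Finally, solving for integer coefficients yields p as stated.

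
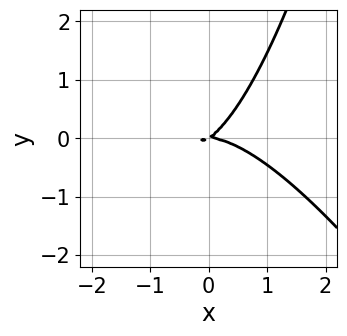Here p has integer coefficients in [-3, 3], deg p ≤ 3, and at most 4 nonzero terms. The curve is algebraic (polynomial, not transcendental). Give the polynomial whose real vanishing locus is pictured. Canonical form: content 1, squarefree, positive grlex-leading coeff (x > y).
1. Degree: no degree-2 curve has this shape, so deg p = 3.
2. Reading off the gridlines: one y-axis crossing is at y = 0; it crosses the x-axis at the gridline x = 0.
3. These observations pin down the coefficients.

2*x^3 + x^2*y + 2*x*y - 3*y^2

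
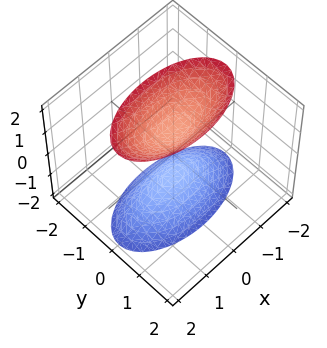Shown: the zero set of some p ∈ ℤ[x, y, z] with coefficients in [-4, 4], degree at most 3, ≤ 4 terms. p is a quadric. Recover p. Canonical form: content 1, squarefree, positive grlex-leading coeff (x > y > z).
x^2 + 3*y^2 - z^2 + 1

The picture has 2 separate pieces. They look like related sheets of one shape, so recover p as a whole.
deg p = 2. Two separate bowl-shaped sheets opening away from each other; a quadric.
Symmetries: the y ↦ −y reflection is a symmetry, so y appears only in even powers; the x ↦ −x reflection is a symmetry, so x appears only in even powers; it's symmetric under z → −z, forcing even powers of z.
Checking where it meets the axes: among the integer gridlines, it crosses the z-axis at z ∈ {-1, 1}; no x-intercept at any integer in the box.
Solving for integer coefficients yields p as stated.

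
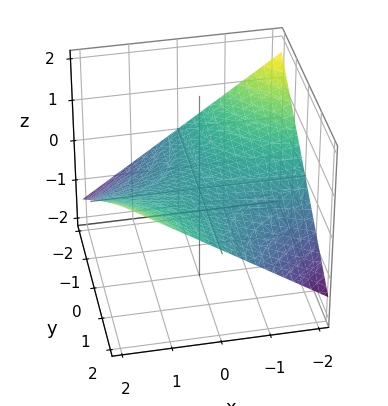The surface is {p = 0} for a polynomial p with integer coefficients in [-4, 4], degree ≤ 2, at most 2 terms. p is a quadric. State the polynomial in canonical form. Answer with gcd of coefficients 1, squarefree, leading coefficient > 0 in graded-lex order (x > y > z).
x*y - 3*z

(a) Degree: a saddle surface; a quadric, so deg p = 2.
(b) Reading off the gridlines: it crosses the z-axis at the gridline z = 0; every point of the y-axis in the box is on the surface; every point of the x-axis in the box is on the surface.
(c) Putting this together gives p.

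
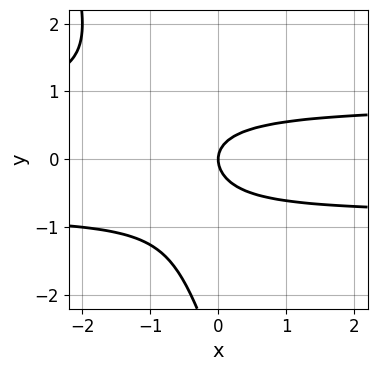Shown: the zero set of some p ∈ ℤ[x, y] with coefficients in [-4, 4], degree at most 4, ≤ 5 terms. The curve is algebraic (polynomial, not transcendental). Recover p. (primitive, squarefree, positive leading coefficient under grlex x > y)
3*x*y^2 + y^3 + 3*y^2 - 2*x

(a) Degree: the shape is more complex than any degree-2 curve, so deg p = 3.
(b) Observable constraints: it meets the y-axis at y = 0 (among the integer gridlines); it crosses the x-axis at the gridline x = 0.
(c) The integer polynomial consistent with all of this is the stated p.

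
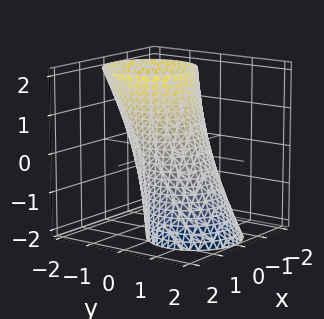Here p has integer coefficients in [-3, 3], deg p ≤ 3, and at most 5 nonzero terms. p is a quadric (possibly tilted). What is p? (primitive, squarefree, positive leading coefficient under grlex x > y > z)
3*x^2 + 3*y^2 + 2*y*z - 3

1. The degree is 2 — a generic line meets the surface in up to 2 points.
2. From the axis intercepts and sections: among the integer gridlines, it crosses the y-axis at y ∈ {-1, 1}; among the integer gridlines, it crosses the x-axis at x ∈ {-1, 1}; the surface avoids every integer z-axis point in the box.
3. Fitting integer coefficients to these (and the overall shape) gives p.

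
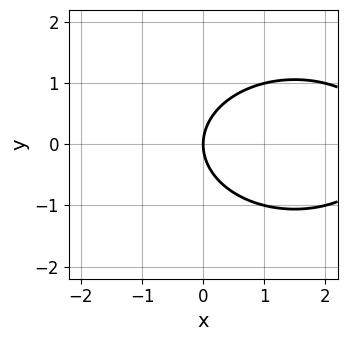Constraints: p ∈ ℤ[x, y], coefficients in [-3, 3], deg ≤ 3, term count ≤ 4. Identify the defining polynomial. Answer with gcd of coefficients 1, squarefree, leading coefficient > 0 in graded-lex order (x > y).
(a) The degree is 2 — a generic line meets the curve in up to 2 points.
(b) Symmetries: it's symmetric under y → −y, forcing even powers of y.
(c) Against the integer gridlines: one y-axis crossing is at y = 0; it crosses the x-axis at the gridline x = 0.
(d) Putting this together gives p.

x^2 + 2*y^2 - 3*x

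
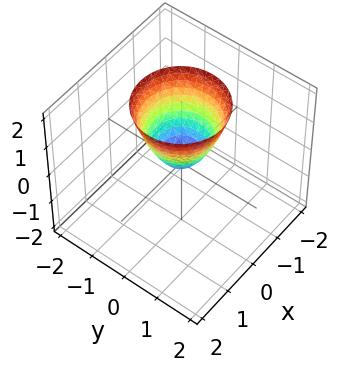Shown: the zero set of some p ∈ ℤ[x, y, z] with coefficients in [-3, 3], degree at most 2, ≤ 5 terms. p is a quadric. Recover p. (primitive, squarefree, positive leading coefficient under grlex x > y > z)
3*x^2 + 3*y^2 - 2*z

1. deg p = 2. A single bowl opening along one axis; a quadric.
2. By symmetry, the surface is invariant under rotation about z: p = q(x² + y², z).
3. Against the integer gridlines: a circular section at z = 2 has radius between 1 and 2; it meets the z-axis at z = 0 (among the integer gridlines); it crosses the y-axis at the gridline y = 0; it crosses the x-axis at the gridline x = 0.
4. The integer polynomial consistent with all of this is the stated p.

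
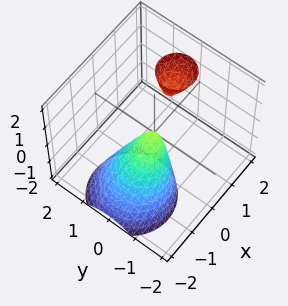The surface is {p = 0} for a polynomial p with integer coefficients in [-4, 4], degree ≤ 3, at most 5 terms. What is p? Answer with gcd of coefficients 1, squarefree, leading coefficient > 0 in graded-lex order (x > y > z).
I count 2 distinct pieces. They look like related sheets of one shape, so recover p as a whole.
deg p = 2. A generic line meets the surface in up to 2 points.
From the visible intercepts: it crosses the z-axis at the gridline z = 0; one x-axis crossing is at x = 0.
Putting this together gives p.

3*x^2 - 3*x*z + 3*y^2 + z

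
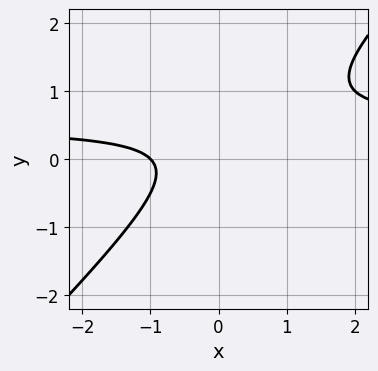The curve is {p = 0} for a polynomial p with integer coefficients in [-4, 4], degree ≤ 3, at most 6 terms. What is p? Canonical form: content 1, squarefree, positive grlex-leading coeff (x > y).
1. deg p = 2. A generic line meets the curve in up to 2 points.
2. From the visible intercepts: it meets the x-axis at x = -1 (among the integer gridlines); it misses every integer gridline on the y-axis.
3. Assembling these constraints gives the stated polynomial.

2*x*y - 2*y^2 - x + y - 1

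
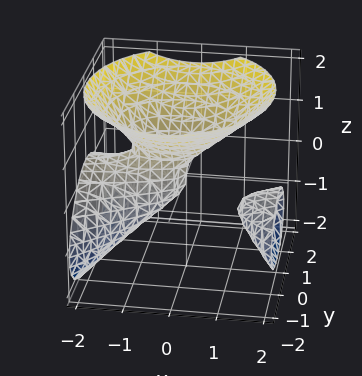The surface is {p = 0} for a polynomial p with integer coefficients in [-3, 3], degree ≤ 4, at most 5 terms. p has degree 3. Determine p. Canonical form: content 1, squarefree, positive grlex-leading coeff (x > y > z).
2*x^2*z - 2*z^3 + 3*y^2 + x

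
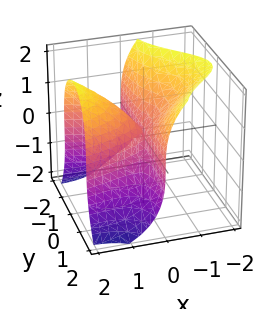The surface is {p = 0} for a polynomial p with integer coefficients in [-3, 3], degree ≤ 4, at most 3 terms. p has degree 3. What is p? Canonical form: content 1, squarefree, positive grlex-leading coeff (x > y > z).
First, deg p = 3. A generic line meets the surface in up to 3 points.
Then, against the integer gridlines: it meets the z-axis at z = 0 (among the integer gridlines); it meets the x-axis at x = 0 (among the integer gridlines); the visible y-axis segment lies entirely on the surface.
Finally, matching integer coefficients to the picture gives p.

3*x*y^2 + z^3 - 2*x^2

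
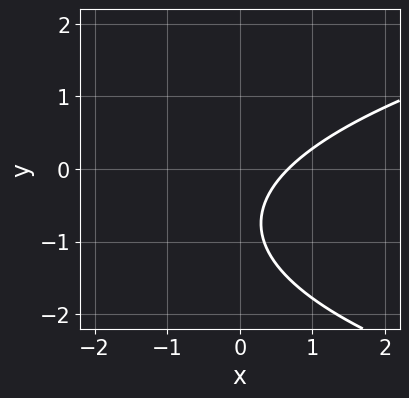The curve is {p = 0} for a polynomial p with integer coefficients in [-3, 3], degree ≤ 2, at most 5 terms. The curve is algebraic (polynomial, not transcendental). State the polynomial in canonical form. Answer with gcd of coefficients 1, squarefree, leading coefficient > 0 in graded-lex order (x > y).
2*y^2 - 3*x + 3*y + 2

(a) Degree: no degree-1 curve has this shape, so deg p = 2.
(b) Reading off the gridlines: no y-intercept at any integer in the box.
(c) Together with the visible shape, these determine p as stated.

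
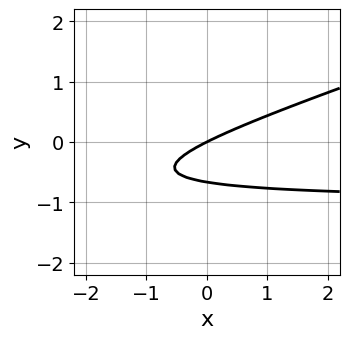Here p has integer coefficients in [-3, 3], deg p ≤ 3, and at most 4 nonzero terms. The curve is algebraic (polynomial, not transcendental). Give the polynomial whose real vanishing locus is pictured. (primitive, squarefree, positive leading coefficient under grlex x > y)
x*y - 3*y^2 + x - 2*y

1. Degree: the shape is more complex than any degree-1 curve, so deg p = 2.
2. From the visible intercepts: it meets the y-axis at y = 0 (among the integer gridlines); it crosses the x-axis at the gridline x = 0.
3. These observations pin down the coefficients.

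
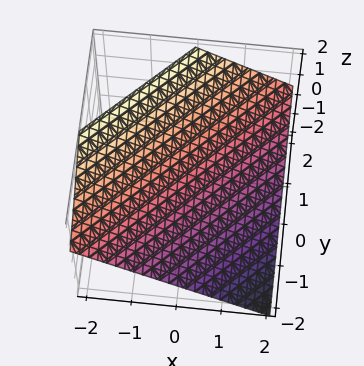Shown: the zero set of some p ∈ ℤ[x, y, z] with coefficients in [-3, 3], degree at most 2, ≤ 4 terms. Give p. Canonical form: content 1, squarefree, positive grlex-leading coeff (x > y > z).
2*x - 2*y + 3*z - 2

deg p = 1. The surface is flat (a plane).
From the visible intercepts: one y-axis crossing is at y = -1; it crosses the x-axis at the gridline x = 1.
These observations pin down the coefficients.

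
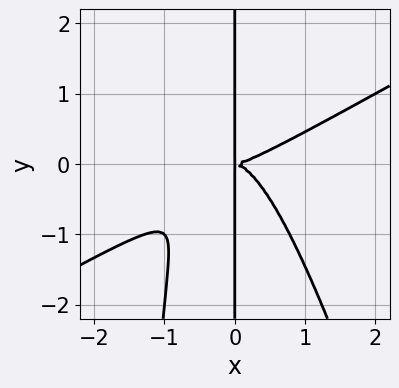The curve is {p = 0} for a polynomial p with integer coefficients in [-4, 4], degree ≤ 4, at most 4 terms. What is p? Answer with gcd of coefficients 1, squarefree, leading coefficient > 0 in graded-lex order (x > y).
2*x^4 - 3*x^3*y - x^2*y^2 - 2*x*y^2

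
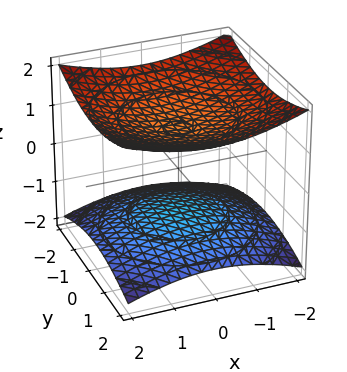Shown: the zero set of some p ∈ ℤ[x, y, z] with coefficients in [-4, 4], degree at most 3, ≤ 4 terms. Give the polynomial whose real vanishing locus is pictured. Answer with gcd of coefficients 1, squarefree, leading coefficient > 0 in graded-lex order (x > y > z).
1. There are 2 components.
2. deg p = 2.
3. Symmetry: the z-axis is an axis of rotation, so x and y enter only as x² + y²; it's symmetric under z → −z, forcing even powers of z.
4. From the visible intercepts: the surface avoids every integer x-axis point in the box; the surface avoids every integer y-axis point in the box; among the integer gridlines, it crosses the z-axis at z ∈ {-1, 1}.
5. Putting this together gives p.

x^2 + y^2 - 3*z^2 + 3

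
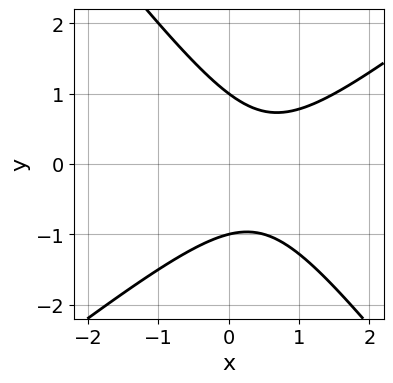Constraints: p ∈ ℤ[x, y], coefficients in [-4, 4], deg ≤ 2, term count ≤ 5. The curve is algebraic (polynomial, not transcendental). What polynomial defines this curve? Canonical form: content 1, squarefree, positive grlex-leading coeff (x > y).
deg p = 2. The shape is more complex than any degree-1 curve.
From the visible intercepts: no x-intercept at any integer in the box; the y-axis gridline crossings are at y ∈ {-1, 1}.
Assembling these constraints gives the stated polynomial.

2*x^2 - x*y - 2*y^2 - 2*x + 2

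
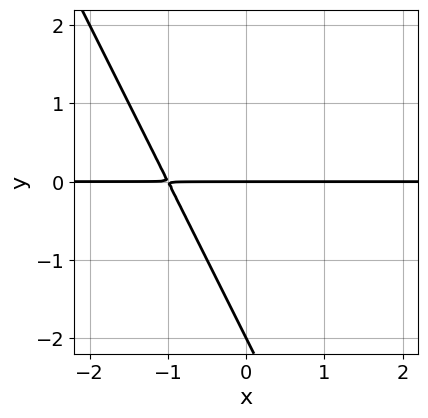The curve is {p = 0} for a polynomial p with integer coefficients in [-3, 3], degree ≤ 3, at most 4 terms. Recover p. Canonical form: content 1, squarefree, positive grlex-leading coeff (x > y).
2*x*y + y^2 + 2*y

1. The degree is 2 — a generic line meets the curve in up to 2 points.
2. From the axis intercepts and sections: the visible x-axis segment lies entirely on the curve; among the integer gridlines, it crosses the y-axis at y ∈ {-2, 0}.
3. Putting this together gives p.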